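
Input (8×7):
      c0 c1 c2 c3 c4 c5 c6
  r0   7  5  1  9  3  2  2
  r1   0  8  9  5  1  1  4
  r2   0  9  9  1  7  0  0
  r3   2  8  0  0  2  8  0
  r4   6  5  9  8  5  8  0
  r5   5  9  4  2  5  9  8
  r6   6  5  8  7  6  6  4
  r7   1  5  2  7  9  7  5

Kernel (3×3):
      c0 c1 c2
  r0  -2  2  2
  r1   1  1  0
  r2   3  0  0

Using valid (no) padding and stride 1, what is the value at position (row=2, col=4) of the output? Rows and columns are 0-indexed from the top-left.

11

The receptive field on the input at this output position is [7 0 0 / 2 8 0 / 5 8 0]. Elementwise product with the kernel and sum: 7·-2 + 0·2 + 0·2 + 2·1 + 8·1 + 5·3.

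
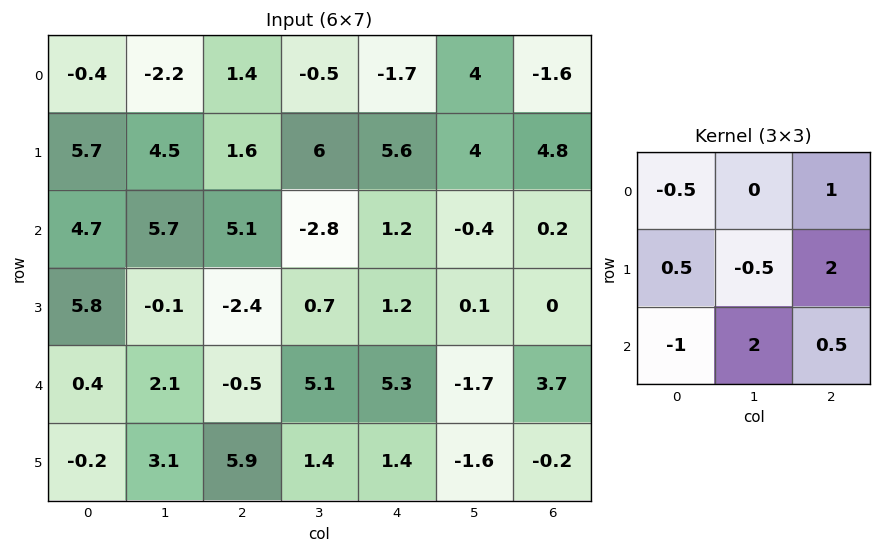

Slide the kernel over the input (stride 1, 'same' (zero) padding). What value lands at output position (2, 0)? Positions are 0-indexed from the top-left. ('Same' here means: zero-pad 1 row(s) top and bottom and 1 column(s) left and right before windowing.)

The receptive field on the zero-padded input at this output position is [0 5.7 4.5 / 0 4.7 5.7 / 0 5.8 -0.1]. Elementwise product with the kernel and sum: 0·-0.5 + 4.5·1 + 0·0.5 + 4.7·-0.5 + 5.7·2 + 0·-1 + 5.8·2 + -0.1·0.5.

25.1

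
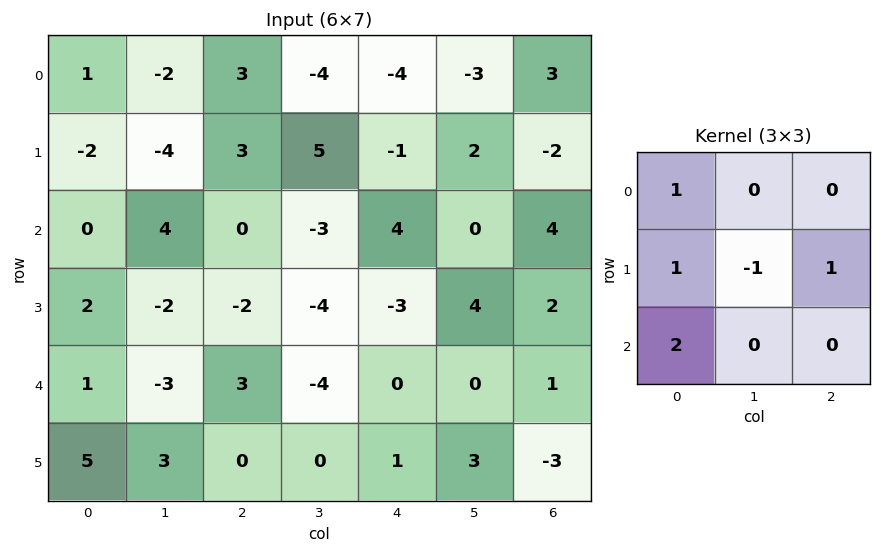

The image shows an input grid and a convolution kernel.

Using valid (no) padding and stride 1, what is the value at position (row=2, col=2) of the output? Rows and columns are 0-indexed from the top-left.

The receptive field on the input at this output position is [0 -3 4 / -2 -4 -3 / 3 -4 0]. Elementwise product with the kernel and sum: 0·1 + -2·1 + -4·-1 + -3·1 + 3·2.

5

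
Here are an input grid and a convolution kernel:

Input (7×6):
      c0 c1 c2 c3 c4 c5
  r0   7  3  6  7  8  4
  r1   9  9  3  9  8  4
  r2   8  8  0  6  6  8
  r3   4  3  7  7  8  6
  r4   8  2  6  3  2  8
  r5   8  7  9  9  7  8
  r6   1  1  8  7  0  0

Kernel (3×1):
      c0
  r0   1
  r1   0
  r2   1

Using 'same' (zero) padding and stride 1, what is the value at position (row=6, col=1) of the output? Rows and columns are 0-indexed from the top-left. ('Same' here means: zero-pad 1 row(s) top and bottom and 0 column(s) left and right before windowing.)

7

The receptive field on the zero-padded input at this output position is [7 / 1 / 0]. Elementwise product with the kernel and sum: 7·1 + 0·1.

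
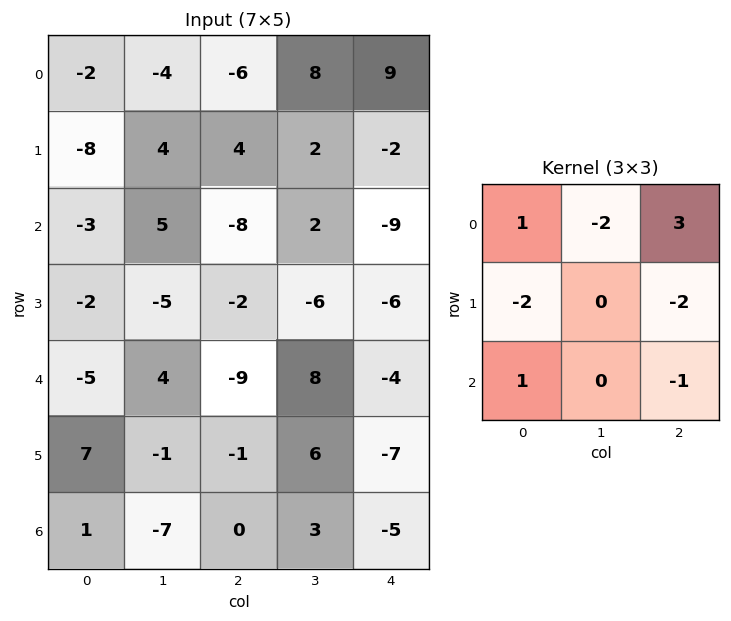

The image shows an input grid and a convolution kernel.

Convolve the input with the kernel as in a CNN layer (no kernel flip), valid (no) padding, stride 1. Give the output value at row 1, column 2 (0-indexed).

The receptive field on the input at this output position is [4 2 -2 / -8 2 -9 / -2 -6 -6]. Elementwise product with the kernel and sum: 4·1 + 2·-2 + -2·3 + -8·-2 + -9·-2 + -2·1 + -6·-1.

32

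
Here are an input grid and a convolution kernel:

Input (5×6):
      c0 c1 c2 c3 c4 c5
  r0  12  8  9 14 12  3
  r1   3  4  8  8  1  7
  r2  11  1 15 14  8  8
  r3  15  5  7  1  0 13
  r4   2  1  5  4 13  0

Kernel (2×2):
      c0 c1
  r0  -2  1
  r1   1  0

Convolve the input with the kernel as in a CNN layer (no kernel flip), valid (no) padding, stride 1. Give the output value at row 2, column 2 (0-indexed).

-9

The receptive field on the input at this output position is [15 14 / 7 1]. Elementwise product with the kernel and sum: 15·-2 + 14·1 + 7·1.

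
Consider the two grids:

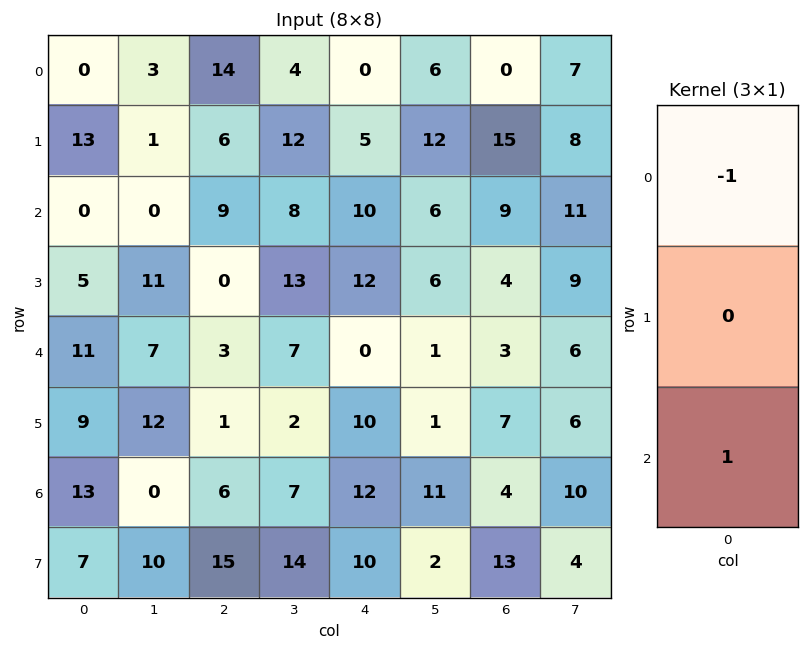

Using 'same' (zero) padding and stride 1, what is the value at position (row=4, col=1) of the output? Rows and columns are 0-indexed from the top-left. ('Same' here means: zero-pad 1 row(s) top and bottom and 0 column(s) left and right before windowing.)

The receptive field on the zero-padded input at this output position is [11 / 7 / 12]. Elementwise product with the kernel and sum: 11·-1 + 12·1.

1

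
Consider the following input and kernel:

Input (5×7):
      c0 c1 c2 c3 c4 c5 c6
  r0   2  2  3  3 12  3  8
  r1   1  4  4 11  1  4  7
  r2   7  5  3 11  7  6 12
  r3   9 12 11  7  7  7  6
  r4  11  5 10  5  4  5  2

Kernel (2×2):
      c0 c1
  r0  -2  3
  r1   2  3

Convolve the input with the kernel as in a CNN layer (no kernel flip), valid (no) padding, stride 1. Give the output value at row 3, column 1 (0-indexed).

49

The receptive field on the input at this output position is [12 11 / 5 10]. Elementwise product with the kernel and sum: 12·-2 + 11·3 + 5·2 + 10·3.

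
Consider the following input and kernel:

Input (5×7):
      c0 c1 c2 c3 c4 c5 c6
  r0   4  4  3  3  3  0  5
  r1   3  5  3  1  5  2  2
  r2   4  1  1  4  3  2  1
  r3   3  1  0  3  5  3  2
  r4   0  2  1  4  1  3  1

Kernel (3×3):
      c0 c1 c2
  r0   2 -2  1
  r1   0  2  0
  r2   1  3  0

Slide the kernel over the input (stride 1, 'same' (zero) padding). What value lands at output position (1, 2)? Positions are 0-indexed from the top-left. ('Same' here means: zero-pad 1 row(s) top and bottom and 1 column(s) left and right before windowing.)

The receptive field on the zero-padded input at this output position is [4 3 3 / 5 3 1 / 1 1 4]. Elementwise product with the kernel and sum: 4·2 + 3·-2 + 3·1 + 3·2 + 1·1 + 1·3.

15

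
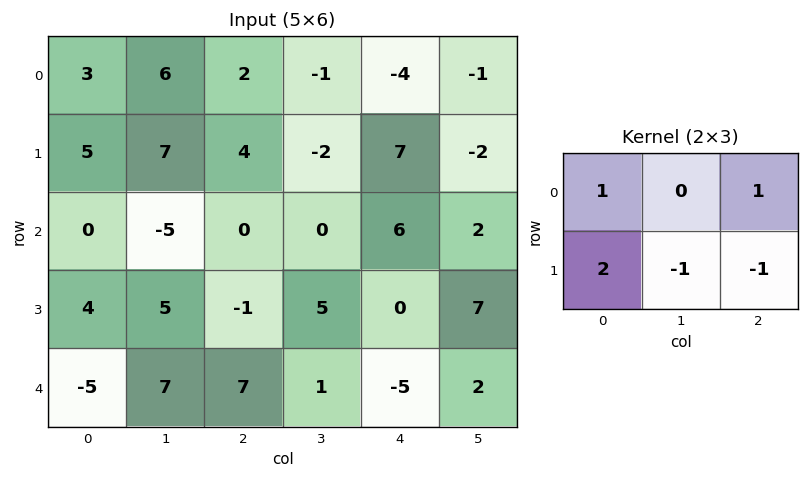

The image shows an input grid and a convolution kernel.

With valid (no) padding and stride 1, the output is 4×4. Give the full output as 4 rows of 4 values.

4 17 1 -11
14 -5 5 -12
4 1 -1 5
-21 16 17 17

Output[0,0]: The receptive field on the input at this output position is [3 6 2 / 5 7 4]. Elementwise product with the kernel and sum: 3·1 + 2·1 + 5·2 + 7·-1 + 4·-1.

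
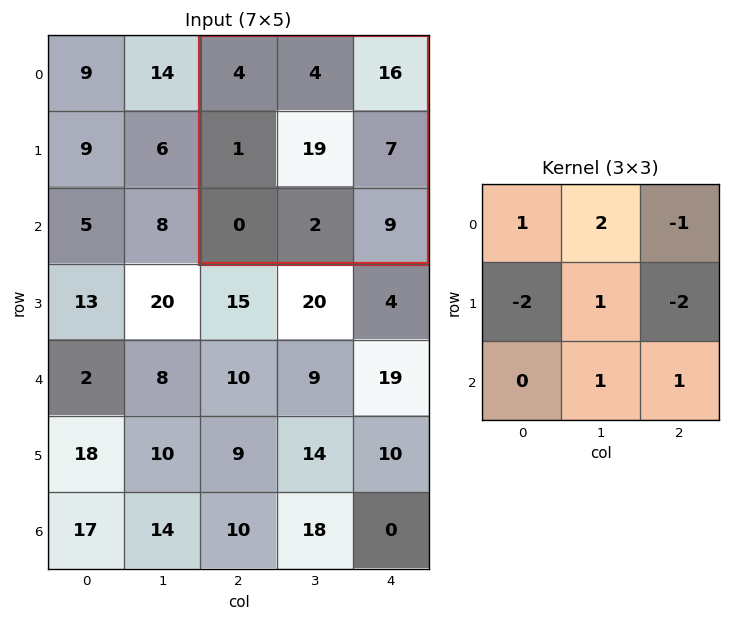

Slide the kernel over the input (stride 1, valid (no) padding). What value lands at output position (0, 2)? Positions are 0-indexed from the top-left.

10

The receptive field on the input at this output position is [4 4 16 / 1 19 7 / 0 2 9]. Elementwise product with the kernel and sum: 4·1 + 4·2 + 16·-1 + 1·-2 + 19·1 + 7·-2 + 2·1 + 9·1.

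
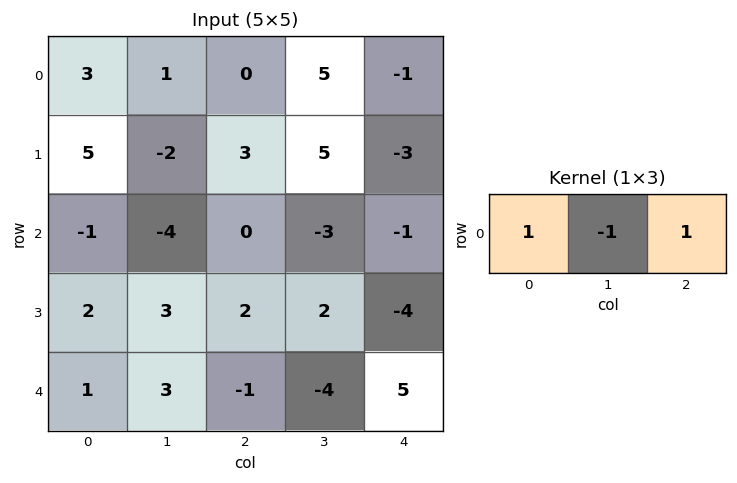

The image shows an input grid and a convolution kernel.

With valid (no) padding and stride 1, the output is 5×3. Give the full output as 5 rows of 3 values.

2 6 -6
10 0 -5
3 -7 2
1 3 -4
-3 0 8

Output[0,0]: The receptive field on the input at this output position is [3 1 0]. Elementwise product with the kernel and sum: 3·1 + 1·-1 + 0·1.
Output[0,1]: The receptive field on the input at this output position is [1 0 5]. Elementwise product with the kernel and sum: 1·1 + 0·-1 + 5·1.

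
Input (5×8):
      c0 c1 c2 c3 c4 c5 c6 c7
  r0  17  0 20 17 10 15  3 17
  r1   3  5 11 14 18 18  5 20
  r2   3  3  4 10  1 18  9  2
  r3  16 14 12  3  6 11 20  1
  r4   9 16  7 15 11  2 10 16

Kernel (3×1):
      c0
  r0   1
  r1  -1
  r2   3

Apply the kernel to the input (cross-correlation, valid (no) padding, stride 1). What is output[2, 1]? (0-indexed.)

The receptive field on the input at this output position is [3 / 14 / 16]. Elementwise product with the kernel and sum: 3·1 + 14·-1 + 16·3.

37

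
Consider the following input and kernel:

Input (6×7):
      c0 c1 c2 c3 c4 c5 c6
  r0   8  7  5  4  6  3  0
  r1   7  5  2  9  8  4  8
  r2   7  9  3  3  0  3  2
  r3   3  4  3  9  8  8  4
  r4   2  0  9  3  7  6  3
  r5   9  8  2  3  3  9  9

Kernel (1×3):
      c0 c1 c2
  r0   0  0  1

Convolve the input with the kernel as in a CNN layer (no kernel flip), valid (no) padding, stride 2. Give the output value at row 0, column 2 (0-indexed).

0

The receptive field on the input at this output position is [6 3 0]. Elementwise product with the kernel and sum: 0·1.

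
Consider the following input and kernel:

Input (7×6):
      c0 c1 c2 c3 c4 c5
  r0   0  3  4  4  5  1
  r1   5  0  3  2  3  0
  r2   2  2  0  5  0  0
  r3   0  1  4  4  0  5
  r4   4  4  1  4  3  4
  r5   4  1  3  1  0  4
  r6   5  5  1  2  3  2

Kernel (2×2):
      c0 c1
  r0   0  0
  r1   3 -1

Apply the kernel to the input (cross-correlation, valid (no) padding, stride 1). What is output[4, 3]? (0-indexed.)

3

The receptive field on the input at this output position is [4 3 / 1 0]. Elementwise product with the kernel and sum: 1·3 + 0·-1.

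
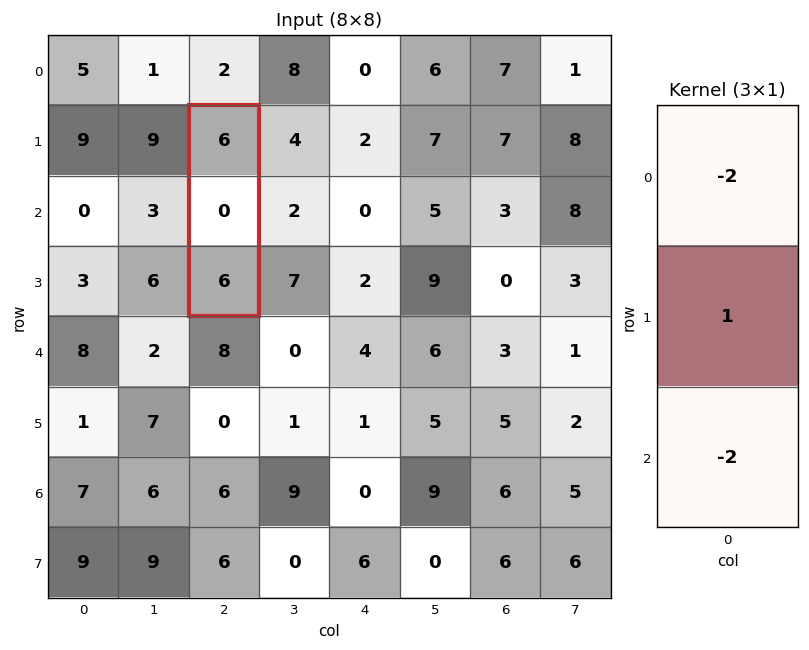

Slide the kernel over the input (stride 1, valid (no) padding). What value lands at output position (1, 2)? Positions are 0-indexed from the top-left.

The receptive field on the input at this output position is [6 / 0 / 6]. Elementwise product with the kernel and sum: 6·-2 + 0·1 + 6·-2.

-24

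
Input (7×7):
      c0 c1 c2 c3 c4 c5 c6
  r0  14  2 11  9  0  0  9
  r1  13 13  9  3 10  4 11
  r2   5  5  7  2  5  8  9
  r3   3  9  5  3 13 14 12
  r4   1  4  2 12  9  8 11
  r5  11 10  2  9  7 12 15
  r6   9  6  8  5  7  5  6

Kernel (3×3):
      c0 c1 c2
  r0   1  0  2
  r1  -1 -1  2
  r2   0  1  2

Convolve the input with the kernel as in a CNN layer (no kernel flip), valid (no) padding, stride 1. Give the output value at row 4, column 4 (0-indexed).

The receptive field on the input at this output position is [9 8 11 / 7 12 15 / 7 5 6]. Elementwise product with the kernel and sum: 9·1 + 11·2 + 7·-1 + 12·-1 + 15·2 + 5·1 + 6·2.

59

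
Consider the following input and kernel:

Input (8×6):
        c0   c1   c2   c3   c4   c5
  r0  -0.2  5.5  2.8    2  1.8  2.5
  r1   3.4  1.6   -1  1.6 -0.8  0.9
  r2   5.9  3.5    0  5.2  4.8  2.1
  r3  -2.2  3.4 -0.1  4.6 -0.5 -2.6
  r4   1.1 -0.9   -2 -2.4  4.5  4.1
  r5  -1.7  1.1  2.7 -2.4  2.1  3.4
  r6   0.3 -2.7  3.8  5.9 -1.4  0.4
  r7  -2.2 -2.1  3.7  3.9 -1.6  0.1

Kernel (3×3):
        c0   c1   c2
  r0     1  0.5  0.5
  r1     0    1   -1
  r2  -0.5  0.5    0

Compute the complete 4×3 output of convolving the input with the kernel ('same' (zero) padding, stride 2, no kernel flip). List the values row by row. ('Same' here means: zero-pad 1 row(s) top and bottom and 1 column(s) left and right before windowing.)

Output[0,0]: The receptive field on the zero-padded input at this output position is [0 0 0 / 0 -0.2 5.5 / 0 3.4 1.6]. Elementwise product with the kernel and sum: 0·1 + 0·0.5 + 0·0.5 + -0.2·1 + 5.5·-1 + 0·-0.5 + 3.4·0.5.
Output[0,1]: The receptive field on the zero-padded input at this output position is [0 0 0 / 5.5 2.8 2 / 1.6 -1 1.6]. Elementwise product with the kernel and sum: 0·1 + 0·0.5 + 0·0.5 + 2.8·1 + 2·-1 + 1.6·-0.5 + -1·0.5.

-4 -0.5 -1.9
3.8 -5.05 1.8
1.75 6.85 5.7
1.6 2.05 -4.2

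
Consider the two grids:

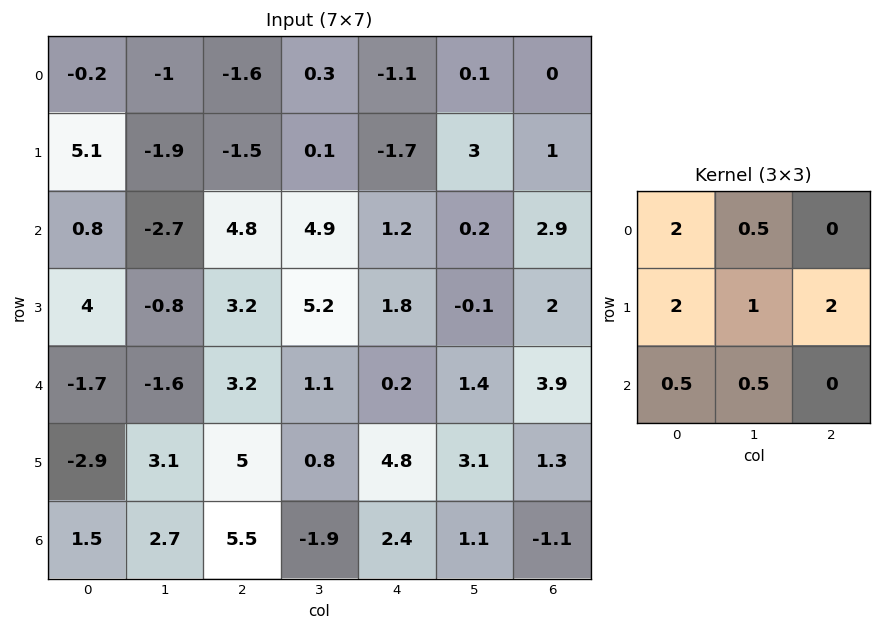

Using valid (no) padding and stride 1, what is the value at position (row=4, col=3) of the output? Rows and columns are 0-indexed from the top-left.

The receptive field on the input at this output position is [1.1 0.2 1.4 / 0.8 4.8 3.1 / -1.9 2.4 1.1]. Elementwise product with the kernel and sum: 1.1·2 + 0.2·0.5 + 0.8·2 + 4.8·1 + 3.1·2 + -1.9·0.5 + 2.4·0.5.

15.15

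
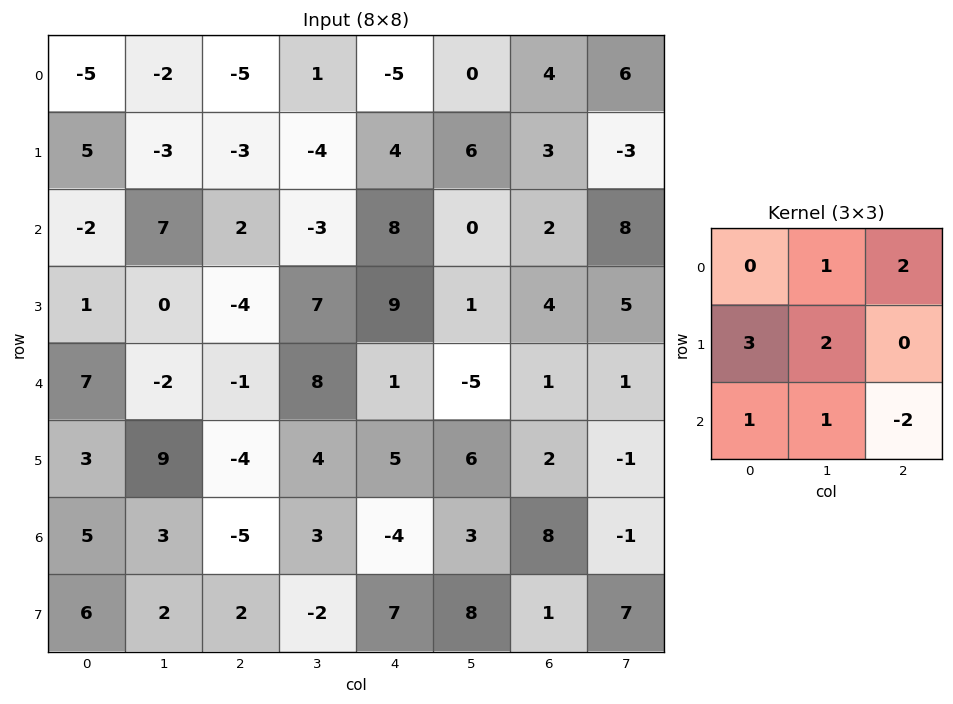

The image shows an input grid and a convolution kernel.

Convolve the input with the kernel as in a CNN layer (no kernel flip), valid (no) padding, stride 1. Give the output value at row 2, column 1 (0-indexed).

-31

The receptive field on the input at this output position is [7 2 -3 / 0 -4 7 / -2 -1 8]. Elementwise product with the kernel and sum: 2·1 + -3·2 + 0·3 + -4·2 + -2·1 + -1·1 + 8·-2.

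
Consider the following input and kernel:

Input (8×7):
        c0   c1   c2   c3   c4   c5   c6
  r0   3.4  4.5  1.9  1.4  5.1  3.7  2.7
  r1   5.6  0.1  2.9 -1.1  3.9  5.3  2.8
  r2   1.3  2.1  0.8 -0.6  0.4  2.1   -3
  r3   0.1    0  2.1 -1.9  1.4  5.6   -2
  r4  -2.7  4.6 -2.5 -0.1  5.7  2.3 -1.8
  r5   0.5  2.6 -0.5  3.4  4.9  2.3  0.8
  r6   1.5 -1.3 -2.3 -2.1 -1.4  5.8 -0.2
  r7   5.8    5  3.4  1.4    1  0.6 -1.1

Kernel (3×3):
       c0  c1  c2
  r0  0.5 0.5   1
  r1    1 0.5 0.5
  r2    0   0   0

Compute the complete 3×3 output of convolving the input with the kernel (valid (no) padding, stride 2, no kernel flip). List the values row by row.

12.95 11.05 15.05
3.65 2.35 1.45
-0 8.05 8.65

Output[0,0]: The receptive field on the input at this output position is [3.4 4.5 1.9 / 5.6 0.1 2.9 / 1.3 2.1 0.8]. Elementwise product with the kernel and sum: 3.4·0.5 + 4.5·0.5 + 1.9·1 + 5.6·1 + 0.1·0.5 + 2.9·0.5.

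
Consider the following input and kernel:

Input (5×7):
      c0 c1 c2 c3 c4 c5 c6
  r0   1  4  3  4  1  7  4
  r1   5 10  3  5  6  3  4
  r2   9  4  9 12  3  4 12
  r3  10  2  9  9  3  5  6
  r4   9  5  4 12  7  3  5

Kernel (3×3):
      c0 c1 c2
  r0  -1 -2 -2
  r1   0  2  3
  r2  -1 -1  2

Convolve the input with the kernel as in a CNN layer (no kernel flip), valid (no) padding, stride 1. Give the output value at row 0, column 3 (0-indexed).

-6

The receptive field on the input at this output position is [4 1 7 / 5 6 3 / 12 3 4]. Elementwise product with the kernel and sum: 4·-1 + 1·-2 + 7·-2 + 6·2 + 3·3 + 12·-1 + 3·-1 + 4·2.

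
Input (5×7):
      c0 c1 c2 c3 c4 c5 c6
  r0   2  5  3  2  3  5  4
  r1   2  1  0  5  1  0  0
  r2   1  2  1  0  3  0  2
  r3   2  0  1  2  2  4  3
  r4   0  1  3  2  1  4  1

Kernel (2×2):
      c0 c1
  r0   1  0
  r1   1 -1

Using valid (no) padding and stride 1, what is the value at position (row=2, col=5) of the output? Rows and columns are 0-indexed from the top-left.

The receptive field on the input at this output position is [0 2 / 4 3]. Elementwise product with the kernel and sum: 0·1 + 4·1 + 3·-1.

1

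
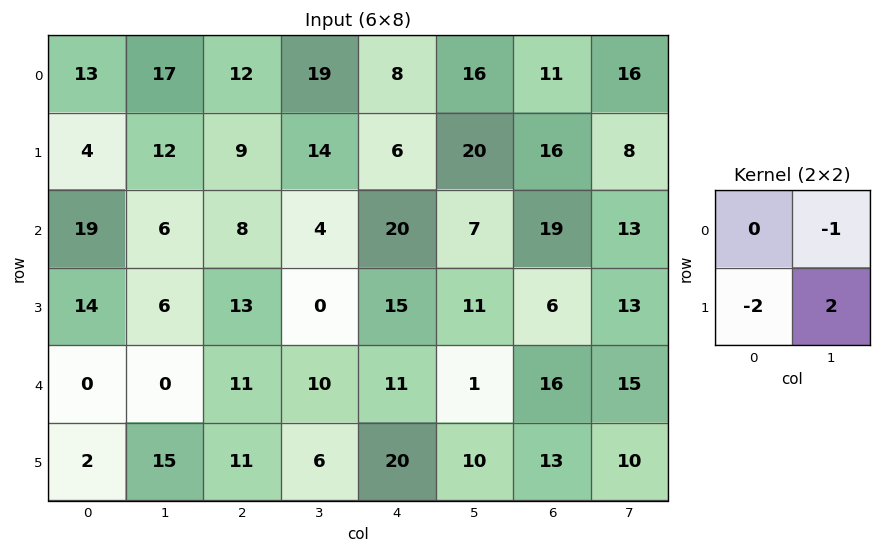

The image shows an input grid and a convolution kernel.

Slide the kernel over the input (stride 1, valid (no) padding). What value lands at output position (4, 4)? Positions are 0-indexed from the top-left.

-21

The receptive field on the input at this output position is [11 1 / 20 10]. Elementwise product with the kernel and sum: 1·-1 + 20·-2 + 10·2.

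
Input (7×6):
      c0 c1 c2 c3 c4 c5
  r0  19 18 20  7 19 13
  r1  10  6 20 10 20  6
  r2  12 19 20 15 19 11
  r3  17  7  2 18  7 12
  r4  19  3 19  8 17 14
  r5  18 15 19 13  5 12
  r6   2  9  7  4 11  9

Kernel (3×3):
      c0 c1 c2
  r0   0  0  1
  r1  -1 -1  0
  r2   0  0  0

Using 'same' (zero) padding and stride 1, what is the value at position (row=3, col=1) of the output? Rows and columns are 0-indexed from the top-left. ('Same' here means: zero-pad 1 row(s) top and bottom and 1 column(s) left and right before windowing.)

The receptive field on the zero-padded input at this output position is [12 19 20 / 17 7 2 / 19 3 19]. Elementwise product with the kernel and sum: 20·1 + 17·-1 + 7·-1.

-4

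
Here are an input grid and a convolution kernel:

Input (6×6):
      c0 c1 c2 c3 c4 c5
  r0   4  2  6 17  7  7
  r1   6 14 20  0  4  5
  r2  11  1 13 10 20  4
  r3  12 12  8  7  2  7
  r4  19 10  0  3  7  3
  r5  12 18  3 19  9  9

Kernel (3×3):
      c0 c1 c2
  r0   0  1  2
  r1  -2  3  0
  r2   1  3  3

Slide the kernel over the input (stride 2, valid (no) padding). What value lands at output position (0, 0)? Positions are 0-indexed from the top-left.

The receptive field on the input at this output position is [4 2 6 / 6 14 20 / 11 1 13]. Elementwise product with the kernel and sum: 2·1 + 6·2 + 6·-2 + 14·3 + 11·1 + 1·3 + 13·3.

97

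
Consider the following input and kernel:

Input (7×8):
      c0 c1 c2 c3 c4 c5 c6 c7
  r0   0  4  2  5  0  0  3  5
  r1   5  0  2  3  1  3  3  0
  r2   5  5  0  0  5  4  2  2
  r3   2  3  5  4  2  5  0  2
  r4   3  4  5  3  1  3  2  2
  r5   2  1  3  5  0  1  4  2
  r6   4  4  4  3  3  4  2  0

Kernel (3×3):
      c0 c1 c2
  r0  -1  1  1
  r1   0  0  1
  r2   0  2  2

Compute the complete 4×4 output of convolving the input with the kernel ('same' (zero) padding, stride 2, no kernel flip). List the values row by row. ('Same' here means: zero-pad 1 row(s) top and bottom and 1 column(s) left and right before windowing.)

Output[0,0]: The receptive field on the zero-padded input at this output position is [0 0 0 / 0 0 4 / 0 5 0]. Elementwise product with the kernel and sum: 0·-1 + 0·1 + 0·1 + 4·1 + 5·2 + 0·2.
Output[0,1]: The receptive field on the zero-padded input at this output position is [0 0 0 / 4 2 5 / 0 2 3]. Elementwise product with the kernel and sum: 0·-1 + 0·1 + 0·1 + 5·1 + 2·2 + 3·2.

14 15 8 11
20 23 19 6
15 25 8 11
7 10 0 5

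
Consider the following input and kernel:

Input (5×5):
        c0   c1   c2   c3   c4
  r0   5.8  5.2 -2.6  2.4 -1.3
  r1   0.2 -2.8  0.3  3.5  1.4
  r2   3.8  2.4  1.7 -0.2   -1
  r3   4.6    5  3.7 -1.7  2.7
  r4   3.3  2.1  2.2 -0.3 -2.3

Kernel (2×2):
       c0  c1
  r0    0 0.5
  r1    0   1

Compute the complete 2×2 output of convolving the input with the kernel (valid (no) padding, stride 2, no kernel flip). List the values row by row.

-0.2 4.7
6.2 -1.8

Output[0,0]: The receptive field on the input at this output position is [5.8 5.2 / 0.2 -2.8]. Elementwise product with the kernel and sum: 5.2·0.5 + -2.8·1.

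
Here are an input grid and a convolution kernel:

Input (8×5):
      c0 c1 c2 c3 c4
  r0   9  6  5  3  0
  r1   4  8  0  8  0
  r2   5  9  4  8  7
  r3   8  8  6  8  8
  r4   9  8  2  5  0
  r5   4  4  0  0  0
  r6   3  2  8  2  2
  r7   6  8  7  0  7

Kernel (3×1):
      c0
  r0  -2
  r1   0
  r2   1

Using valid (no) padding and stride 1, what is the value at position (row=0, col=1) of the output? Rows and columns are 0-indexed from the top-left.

The receptive field on the input at this output position is [6 / 8 / 9]. Elementwise product with the kernel and sum: 6·-2 + 9·1.

-3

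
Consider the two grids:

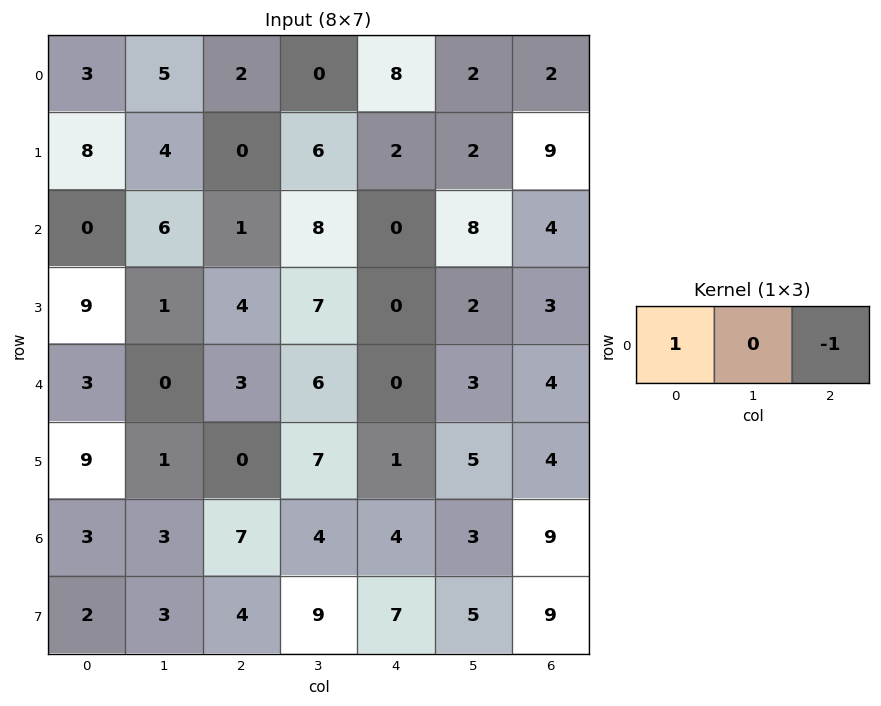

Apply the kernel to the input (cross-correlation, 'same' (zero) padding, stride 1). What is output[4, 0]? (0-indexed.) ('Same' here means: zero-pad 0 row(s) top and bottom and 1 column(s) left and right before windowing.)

0

The receptive field on the zero-padded input at this output position is [0 3 0]. Elementwise product with the kernel and sum: 0·1 + 0·-1.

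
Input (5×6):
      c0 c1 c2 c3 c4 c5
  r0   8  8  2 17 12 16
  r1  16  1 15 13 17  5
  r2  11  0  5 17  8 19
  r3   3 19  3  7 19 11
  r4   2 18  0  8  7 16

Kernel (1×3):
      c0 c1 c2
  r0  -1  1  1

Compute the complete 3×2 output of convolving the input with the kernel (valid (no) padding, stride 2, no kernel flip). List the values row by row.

Output[0,0]: The receptive field on the input at this output position is [8 8 2]. Elementwise product with the kernel and sum: 8·-1 + 8·1 + 2·1.
Output[0,1]: The receptive field on the input at this output position is [2 17 12]. Elementwise product with the kernel and sum: 2·-1 + 17·1 + 12·1.

2 27
-6 20
16 15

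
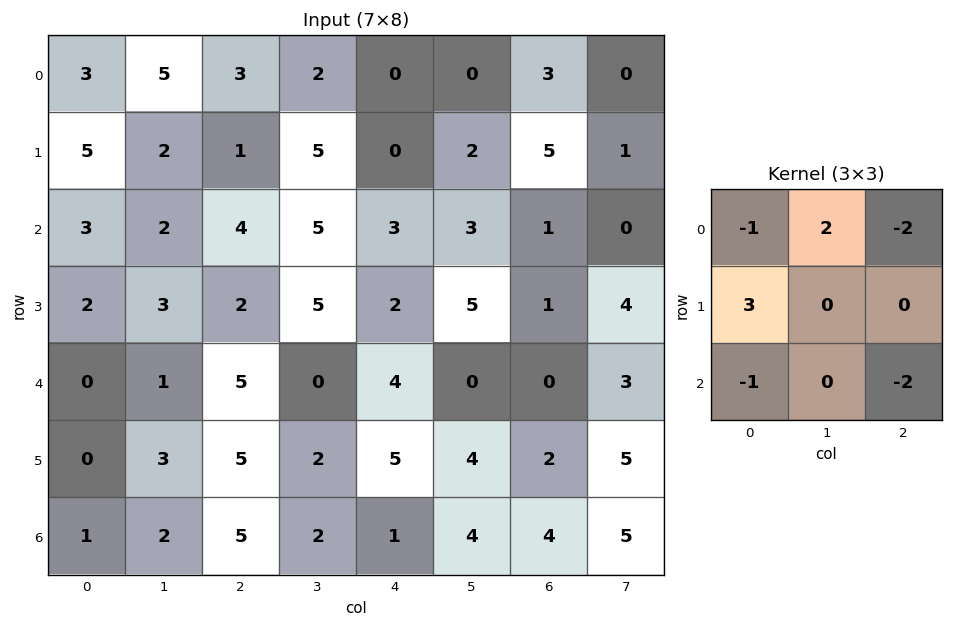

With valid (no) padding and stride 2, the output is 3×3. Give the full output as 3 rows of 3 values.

5 -6 -11
-11 -7 3
-19 -5 2

Output[0,0]: The receptive field on the input at this output position is [3 5 3 / 5 2 1 / 3 2 4]. Elementwise product with the kernel and sum: 3·-1 + 5·2 + 3·-2 + 5·3 + 3·-1 + 4·-2.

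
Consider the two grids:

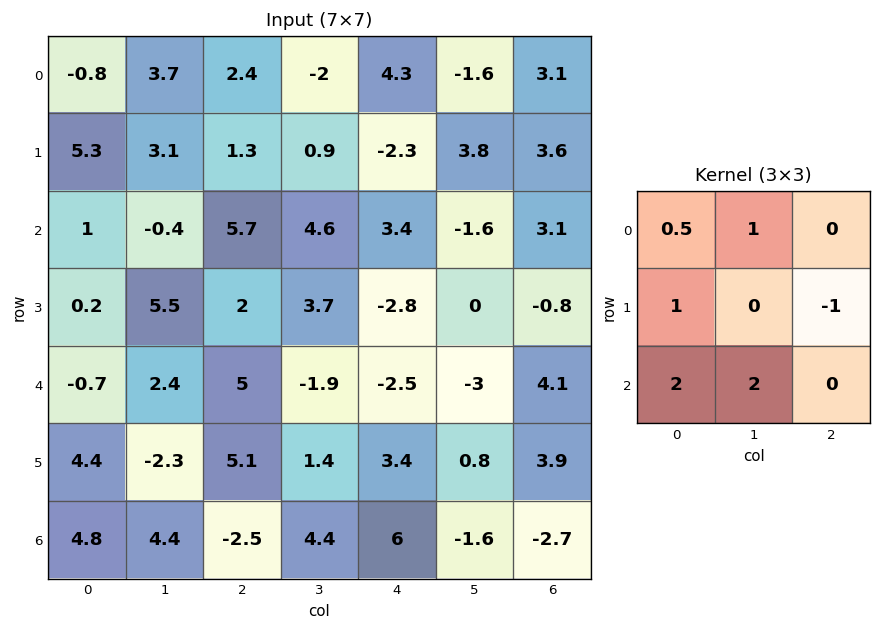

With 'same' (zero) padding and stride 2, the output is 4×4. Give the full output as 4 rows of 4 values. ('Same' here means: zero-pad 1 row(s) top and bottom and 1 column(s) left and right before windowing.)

6.9 14.5 -3.2 13.2
6.1 12.85 6.15 2.3
6.6 14.65 9.75 5.6
0 3.95 10.1 2.7

Output[0,0]: The receptive field on the zero-padded input at this output position is [0 0 0 / 0 -0.8 3.7 / 0 5.3 3.1]. Elementwise product with the kernel and sum: 0·0.5 + 0·1 + 0·1 + 3.7·-1 + 0·2 + 5.3·2.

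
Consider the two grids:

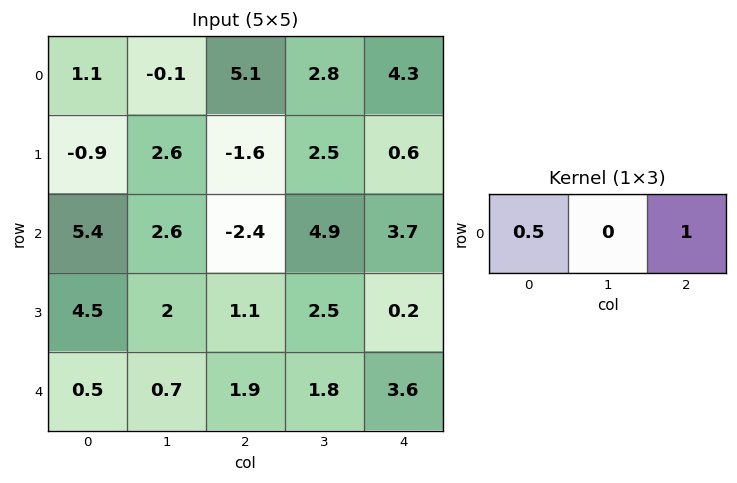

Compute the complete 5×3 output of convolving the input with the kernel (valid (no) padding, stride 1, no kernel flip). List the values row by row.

Output[0,0]: The receptive field on the input at this output position is [1.1 -0.1 5.1]. Elementwise product with the kernel and sum: 1.1·0.5 + 5.1·1.

5.65 2.75 6.85
-2.05 3.8 -0.2
0.3 6.2 2.5
3.35 3.5 0.75
2.15 2.15 4.55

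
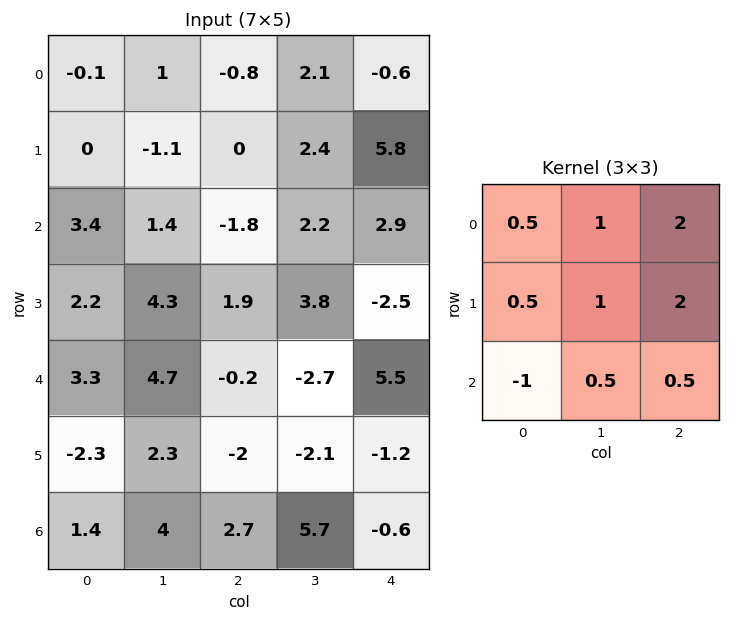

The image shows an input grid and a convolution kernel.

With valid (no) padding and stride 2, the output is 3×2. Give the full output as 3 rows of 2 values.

Output[0,0]: The receptive field on the input at this output position is [-0.1 1 -0.8 / 0 -1.1 0 / 3.4 1.4 -1.8]. Elementwise product with the kernel and sum: -0.1·0.5 + 1·1 + -0.8·2 + 0·0.5 + -1.1·1 + 0·2 + 3.4·-1 + 1.4·0.5 + -1.8·0.5.

-5.35 18.85
7.65 8.45
5.05 2.55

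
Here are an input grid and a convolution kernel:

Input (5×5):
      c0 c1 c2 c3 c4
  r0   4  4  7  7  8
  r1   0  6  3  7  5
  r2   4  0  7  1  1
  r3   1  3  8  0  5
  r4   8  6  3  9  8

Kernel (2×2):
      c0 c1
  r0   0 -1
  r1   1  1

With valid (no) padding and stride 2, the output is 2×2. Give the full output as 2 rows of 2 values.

2 3
4 7

Output[0,0]: The receptive field on the input at this output position is [4 4 / 0 6]. Elementwise product with the kernel and sum: 4·-1 + 0·1 + 6·1.
Output[0,1]: The receptive field on the input at this output position is [7 7 / 3 7]. Elementwise product with the kernel and sum: 7·-1 + 3·1 + 7·1.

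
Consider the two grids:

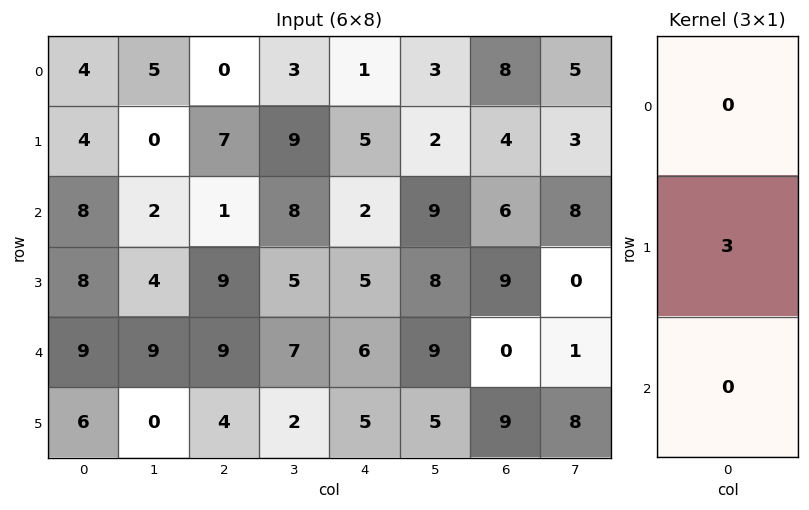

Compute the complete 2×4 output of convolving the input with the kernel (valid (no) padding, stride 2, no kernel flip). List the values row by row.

Output[0,0]: The receptive field on the input at this output position is [4 / 4 / 8]. Elementwise product with the kernel and sum: 4·3.
Output[0,1]: The receptive field on the input at this output position is [0 / 7 / 1]. Elementwise product with the kernel and sum: 7·3.

12 21 15 12
24 27 15 27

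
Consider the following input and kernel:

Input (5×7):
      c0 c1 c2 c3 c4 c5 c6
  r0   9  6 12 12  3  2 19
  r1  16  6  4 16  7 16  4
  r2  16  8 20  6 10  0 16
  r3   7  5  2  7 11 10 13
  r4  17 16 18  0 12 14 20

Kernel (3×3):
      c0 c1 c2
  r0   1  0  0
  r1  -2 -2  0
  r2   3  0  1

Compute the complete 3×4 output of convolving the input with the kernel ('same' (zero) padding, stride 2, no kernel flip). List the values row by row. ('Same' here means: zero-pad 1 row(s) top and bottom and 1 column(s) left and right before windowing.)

Output[0,0]: The receptive field on the zero-padded input at this output position is [0 0 0 / 0 9 6 / 0 16 6]. Elementwise product with the kernel and sum: 0·1 + 0·-2 + 9·-2 + 0·3 + 6·1.

-12 -2 34 6
-27 -28 15 14
-34 -63 -17 -58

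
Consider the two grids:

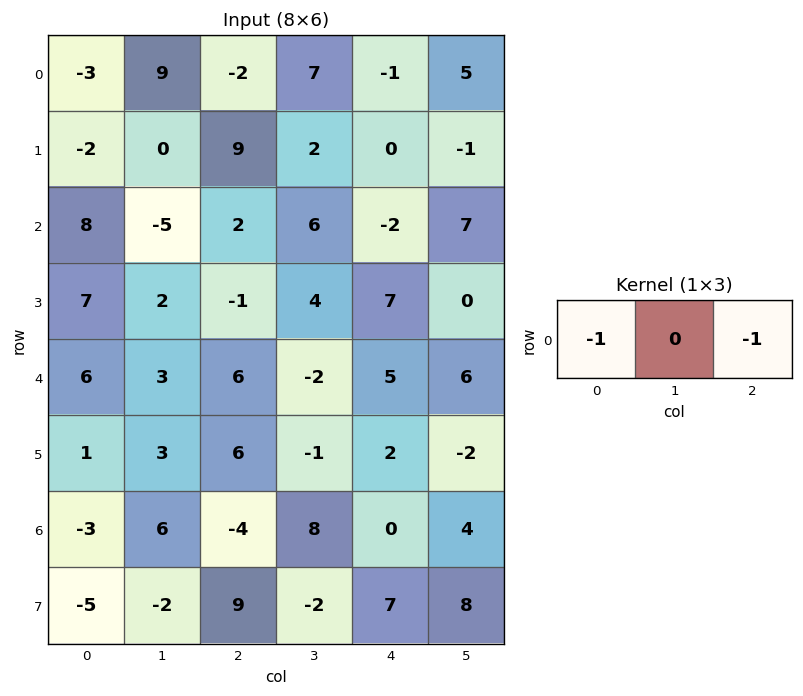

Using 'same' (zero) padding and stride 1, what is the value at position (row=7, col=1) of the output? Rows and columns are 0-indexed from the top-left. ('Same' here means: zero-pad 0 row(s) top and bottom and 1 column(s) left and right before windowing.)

-4

The receptive field on the zero-padded input at this output position is [-5 -2 9]. Elementwise product with the kernel and sum: -5·-1 + 9·-1.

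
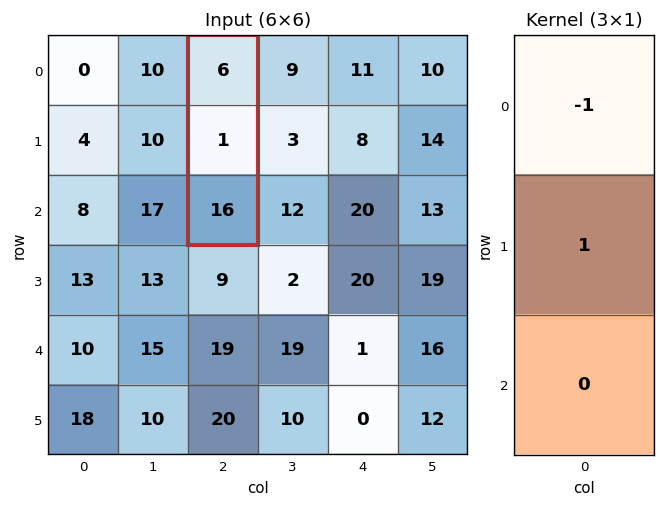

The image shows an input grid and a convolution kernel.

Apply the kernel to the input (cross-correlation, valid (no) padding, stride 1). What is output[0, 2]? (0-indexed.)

-5

The receptive field on the input at this output position is [6 / 1 / 16]. Elementwise product with the kernel and sum: 6·-1 + 1·1.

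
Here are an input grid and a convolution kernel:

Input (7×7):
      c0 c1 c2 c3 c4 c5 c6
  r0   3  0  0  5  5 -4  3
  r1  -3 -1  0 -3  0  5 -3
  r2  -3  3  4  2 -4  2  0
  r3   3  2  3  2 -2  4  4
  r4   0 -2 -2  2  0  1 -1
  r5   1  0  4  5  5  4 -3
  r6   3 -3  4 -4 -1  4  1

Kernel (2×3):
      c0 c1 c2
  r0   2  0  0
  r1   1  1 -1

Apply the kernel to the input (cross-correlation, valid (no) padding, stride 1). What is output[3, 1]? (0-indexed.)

The receptive field on the input at this output position is [2 3 2 / -2 -2 2]. Elementwise product with the kernel and sum: 2·2 + -2·1 + -2·1 + 2·-1.

-2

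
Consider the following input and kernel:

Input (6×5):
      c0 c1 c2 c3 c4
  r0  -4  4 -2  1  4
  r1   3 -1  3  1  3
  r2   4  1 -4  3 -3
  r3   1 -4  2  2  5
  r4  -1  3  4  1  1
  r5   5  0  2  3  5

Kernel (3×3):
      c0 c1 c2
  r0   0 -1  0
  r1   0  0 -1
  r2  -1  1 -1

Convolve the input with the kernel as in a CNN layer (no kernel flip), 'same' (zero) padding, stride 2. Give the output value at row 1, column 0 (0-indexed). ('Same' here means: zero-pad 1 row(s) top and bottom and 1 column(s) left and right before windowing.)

1

The receptive field on the zero-padded input at this output position is [0 3 -1 / 0 4 1 / 0 1 -4]. Elementwise product with the kernel and sum: 3·-1 + 1·-1 + 0·-1 + 1·1 + -4·-1.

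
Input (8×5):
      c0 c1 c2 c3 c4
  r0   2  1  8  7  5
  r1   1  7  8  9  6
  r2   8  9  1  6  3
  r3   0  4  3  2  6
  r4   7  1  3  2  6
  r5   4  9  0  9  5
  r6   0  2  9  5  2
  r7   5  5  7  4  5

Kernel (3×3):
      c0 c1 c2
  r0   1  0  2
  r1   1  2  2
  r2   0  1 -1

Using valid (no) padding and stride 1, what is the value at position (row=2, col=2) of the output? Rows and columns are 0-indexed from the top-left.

22

The receptive field on the input at this output position is [1 6 3 / 3 2 6 / 3 2 6]. Elementwise product with the kernel and sum: 1·1 + 3·2 + 3·1 + 2·2 + 6·2 + 2·1 + 6·-1.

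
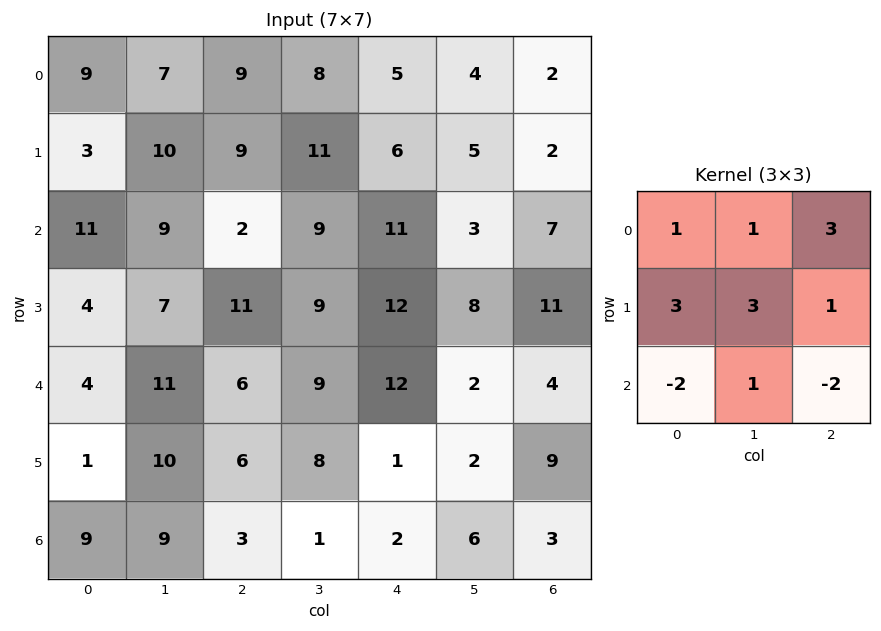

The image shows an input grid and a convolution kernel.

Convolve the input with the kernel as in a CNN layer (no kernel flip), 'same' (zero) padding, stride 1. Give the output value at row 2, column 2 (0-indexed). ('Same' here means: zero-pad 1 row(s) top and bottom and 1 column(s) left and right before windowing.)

The receptive field on the zero-padded input at this output position is [10 9 11 / 9 2 9 / 7 11 9]. Elementwise product with the kernel and sum: 10·1 + 9·1 + 11·3 + 9·3 + 2·3 + 9·1 + 7·-2 + 11·1 + 9·-2.

73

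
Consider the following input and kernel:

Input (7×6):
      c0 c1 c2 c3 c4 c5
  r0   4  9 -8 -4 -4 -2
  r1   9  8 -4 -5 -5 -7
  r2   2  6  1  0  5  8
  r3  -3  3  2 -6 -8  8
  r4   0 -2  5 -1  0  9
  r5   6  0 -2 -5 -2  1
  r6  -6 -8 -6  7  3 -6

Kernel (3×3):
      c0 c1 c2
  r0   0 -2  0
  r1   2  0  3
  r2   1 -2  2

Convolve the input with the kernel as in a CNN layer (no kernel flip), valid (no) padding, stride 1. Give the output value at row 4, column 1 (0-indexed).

-7

The receptive field on the input at this output position is [-2 5 -1 / 0 -2 -5 / -8 -6 7]. Elementwise product with the kernel and sum: 5·-2 + 0·2 + -5·3 + -8·1 + -6·-2 + 7·2.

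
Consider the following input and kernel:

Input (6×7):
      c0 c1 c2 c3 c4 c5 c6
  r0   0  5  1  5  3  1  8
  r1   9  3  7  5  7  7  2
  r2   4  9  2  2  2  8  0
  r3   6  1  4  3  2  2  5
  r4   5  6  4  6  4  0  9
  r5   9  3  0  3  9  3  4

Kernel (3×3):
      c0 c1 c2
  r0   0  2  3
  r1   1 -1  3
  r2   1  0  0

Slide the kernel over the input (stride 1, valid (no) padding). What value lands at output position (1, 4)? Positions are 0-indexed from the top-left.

The receptive field on the input at this output position is [7 7 2 / 2 8 0 / 2 2 5]. Elementwise product with the kernel and sum: 7·2 + 2·3 + 2·1 + 8·-1 + 0·3 + 2·1.

16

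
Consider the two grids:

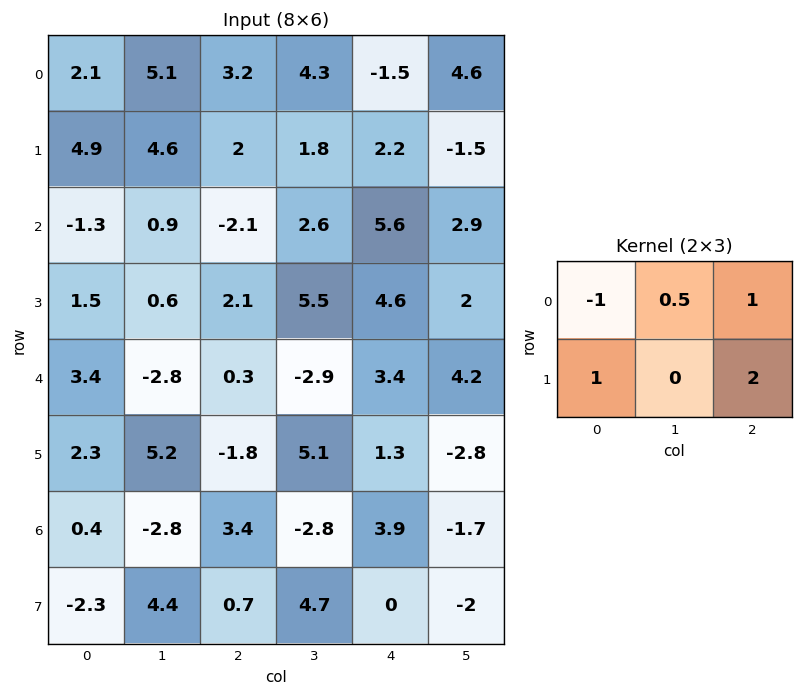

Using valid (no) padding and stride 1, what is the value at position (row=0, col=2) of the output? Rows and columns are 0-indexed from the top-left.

3.85

The receptive field on the input at this output position is [3.2 4.3 -1.5 / 2 1.8 2.2]. Elementwise product with the kernel and sum: 3.2·-1 + 4.3·0.5 + -1.5·1 + 2·1 + 2.2·2.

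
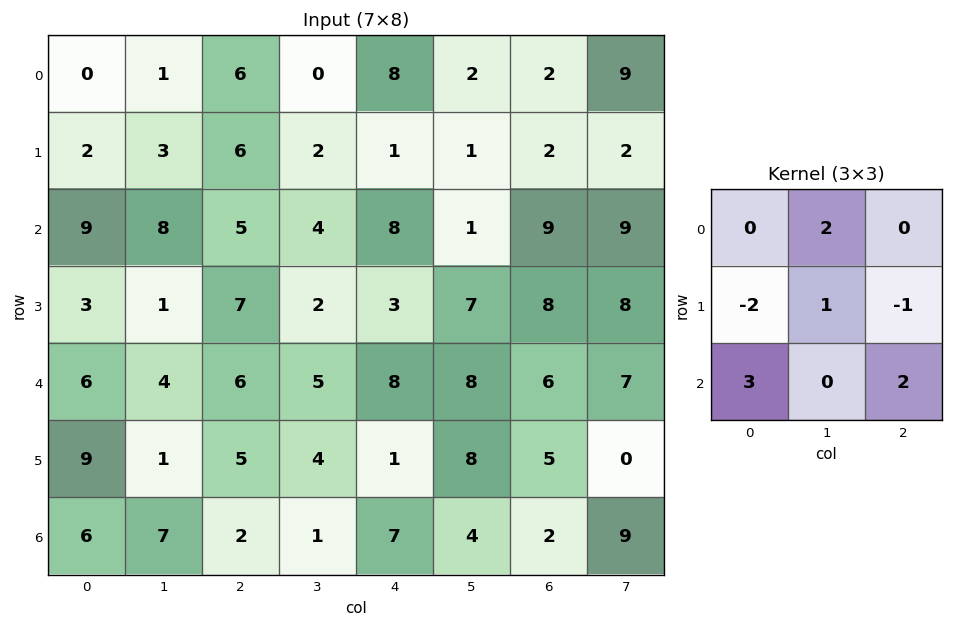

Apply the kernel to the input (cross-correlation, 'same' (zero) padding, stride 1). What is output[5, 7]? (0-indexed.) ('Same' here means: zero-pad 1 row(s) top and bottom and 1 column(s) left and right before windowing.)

The receptive field on the zero-padded input at this output position is [6 7 0 / 5 0 0 / 2 9 0]. Elementwise product with the kernel and sum: 7·2 + 5·-2 + 0·1 + 0·-1 + 2·3 + 0·2.

10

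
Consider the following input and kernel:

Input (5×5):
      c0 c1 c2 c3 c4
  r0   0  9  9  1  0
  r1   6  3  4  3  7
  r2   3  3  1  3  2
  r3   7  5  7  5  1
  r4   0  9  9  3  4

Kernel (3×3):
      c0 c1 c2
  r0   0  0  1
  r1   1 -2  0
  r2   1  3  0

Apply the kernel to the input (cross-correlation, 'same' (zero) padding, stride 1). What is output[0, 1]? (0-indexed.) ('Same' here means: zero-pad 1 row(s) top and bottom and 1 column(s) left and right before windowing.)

-3

The receptive field on the zero-padded input at this output position is [0 0 0 / 0 9 9 / 6 3 4]. Elementwise product with the kernel and sum: 0·1 + 0·1 + 9·-2 + 6·1 + 3·3.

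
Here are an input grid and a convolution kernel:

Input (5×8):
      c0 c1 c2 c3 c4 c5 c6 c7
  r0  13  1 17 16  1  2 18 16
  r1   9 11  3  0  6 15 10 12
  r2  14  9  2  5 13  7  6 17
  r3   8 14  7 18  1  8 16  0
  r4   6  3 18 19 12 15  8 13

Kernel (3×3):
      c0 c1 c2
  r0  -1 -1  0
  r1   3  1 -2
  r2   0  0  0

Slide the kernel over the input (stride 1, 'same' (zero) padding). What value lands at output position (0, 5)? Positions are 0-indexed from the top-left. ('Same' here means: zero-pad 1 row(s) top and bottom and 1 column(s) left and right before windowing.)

-31

The receptive field on the zero-padded input at this output position is [0 0 0 / 1 2 18 / 6 15 10]. Elementwise product with the kernel and sum: 0·-1 + 0·-1 + 1·3 + 2·1 + 18·-2.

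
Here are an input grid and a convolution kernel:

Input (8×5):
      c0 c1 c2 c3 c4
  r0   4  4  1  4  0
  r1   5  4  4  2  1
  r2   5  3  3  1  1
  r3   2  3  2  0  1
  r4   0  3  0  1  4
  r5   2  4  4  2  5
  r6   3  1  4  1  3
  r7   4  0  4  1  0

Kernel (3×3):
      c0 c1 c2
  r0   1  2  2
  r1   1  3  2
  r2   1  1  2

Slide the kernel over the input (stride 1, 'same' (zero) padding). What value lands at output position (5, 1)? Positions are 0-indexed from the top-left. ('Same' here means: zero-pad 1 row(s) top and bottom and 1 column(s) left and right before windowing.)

The receptive field on the zero-padded input at this output position is [0 3 0 / 2 4 4 / 3 1 4]. Elementwise product with the kernel and sum: 0·1 + 3·2 + 0·2 + 2·1 + 4·3 + 4·2 + 3·1 + 1·1 + 4·2.

40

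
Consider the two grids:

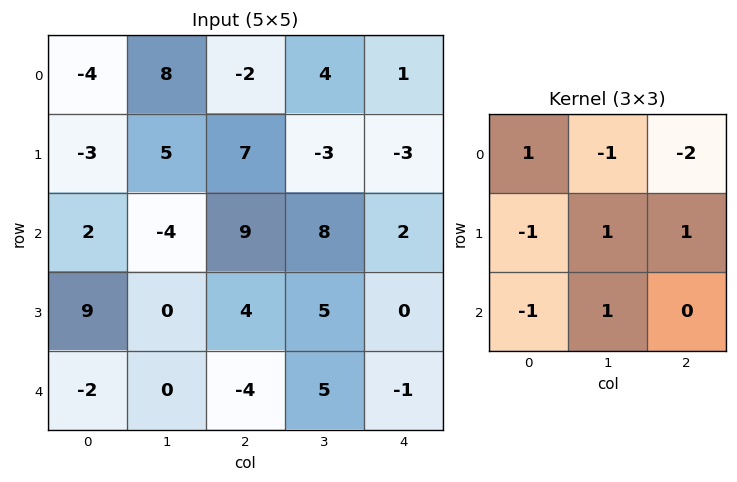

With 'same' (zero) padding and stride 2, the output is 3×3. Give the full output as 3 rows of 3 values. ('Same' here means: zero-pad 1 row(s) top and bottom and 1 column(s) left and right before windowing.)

1 -4 -3
0 29 -11
-11 -13 -1

Output[0,0]: The receptive field on the zero-padded input at this output position is [0 0 0 / 0 -4 8 / 0 -3 5]. Elementwise product with the kernel and sum: 0·1 + 0·-1 + 0·-2 + 0·-1 + -4·1 + 8·1 + 0·-1 + -3·1.
Output[0,1]: The receptive field on the zero-padded input at this output position is [0 0 0 / 8 -2 4 / 5 7 -3]. Elementwise product with the kernel and sum: 0·1 + 0·-1 + 0·-2 + 8·-1 + -2·1 + 4·1 + 5·-1 + 7·1.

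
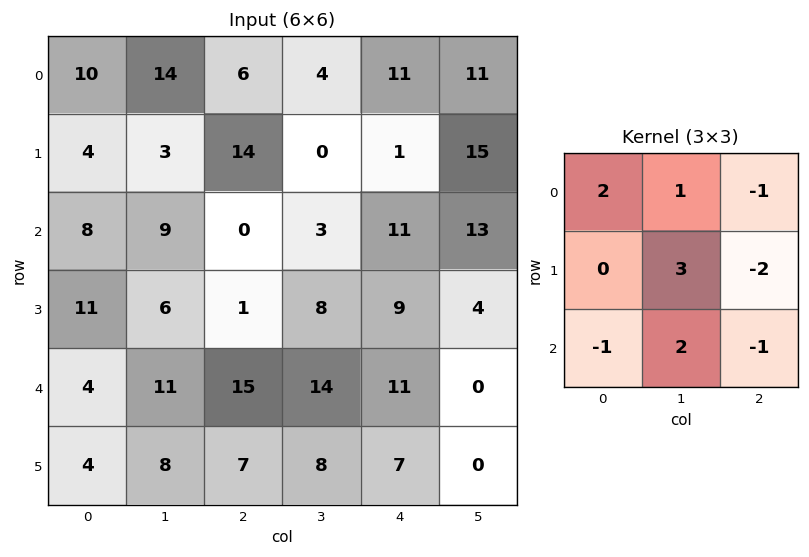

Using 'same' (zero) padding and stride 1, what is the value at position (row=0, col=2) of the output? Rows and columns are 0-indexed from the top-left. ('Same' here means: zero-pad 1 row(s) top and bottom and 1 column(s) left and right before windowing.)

The receptive field on the zero-padded input at this output position is [0 0 0 / 14 6 4 / 3 14 0]. Elementwise product with the kernel and sum: 0·2 + 0·1 + 0·-1 + 6·3 + 4·-2 + 3·-1 + 14·2 + 0·-1.

35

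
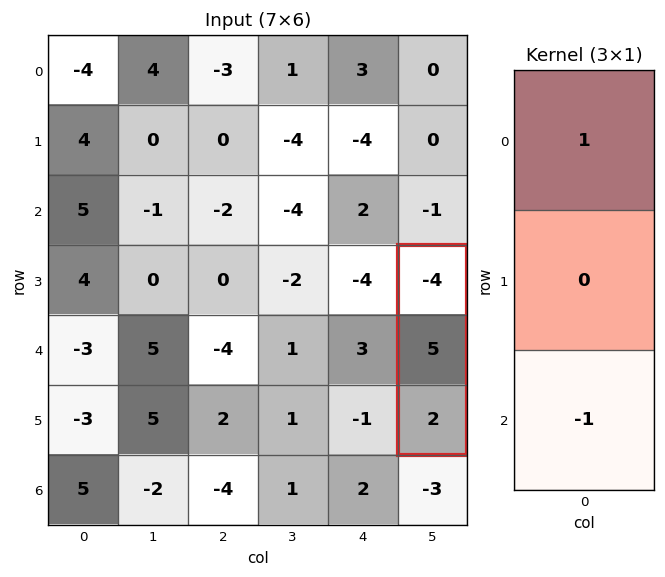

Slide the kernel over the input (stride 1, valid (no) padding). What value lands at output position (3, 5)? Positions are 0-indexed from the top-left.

The receptive field on the input at this output position is [-4 / 5 / 2]. Elementwise product with the kernel and sum: -4·1 + 2·-1.

-6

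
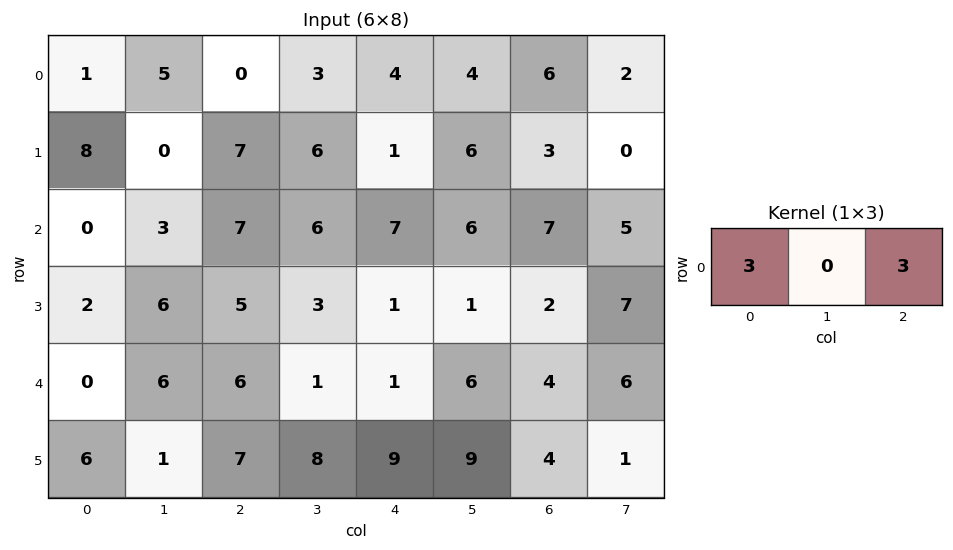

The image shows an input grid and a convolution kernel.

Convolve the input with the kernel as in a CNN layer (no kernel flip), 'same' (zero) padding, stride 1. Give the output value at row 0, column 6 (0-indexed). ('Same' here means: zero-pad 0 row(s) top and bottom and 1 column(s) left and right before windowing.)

The receptive field on the zero-padded input at this output position is [4 6 2]. Elementwise product with the kernel and sum: 4·3 + 2·3.

18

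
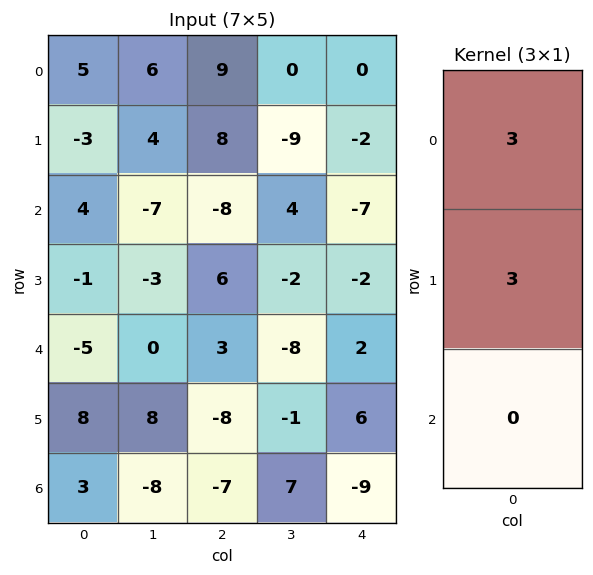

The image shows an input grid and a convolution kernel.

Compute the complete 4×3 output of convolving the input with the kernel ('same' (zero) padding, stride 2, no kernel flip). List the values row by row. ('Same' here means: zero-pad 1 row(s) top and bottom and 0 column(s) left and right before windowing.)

Output[0,0]: The receptive field on the zero-padded input at this output position is [0 / 5 / -3]. Elementwise product with the kernel and sum: 0·3 + 5·3.
Output[0,1]: The receptive field on the zero-padded input at this output position is [0 / 9 / 8]. Elementwise product with the kernel and sum: 0·3 + 9·3.

15 27 0
3 0 -27
-18 27 0
33 -45 -9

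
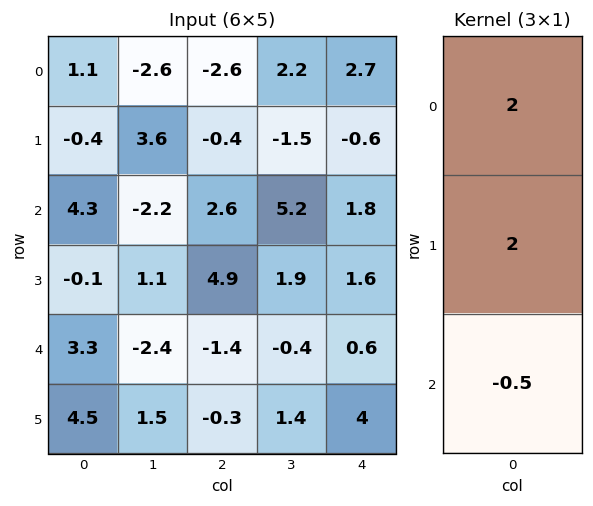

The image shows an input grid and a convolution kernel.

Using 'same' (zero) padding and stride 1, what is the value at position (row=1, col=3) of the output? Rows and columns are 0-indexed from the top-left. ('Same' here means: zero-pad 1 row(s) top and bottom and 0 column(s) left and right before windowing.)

The receptive field on the zero-padded input at this output position is [2.2 / -1.5 / 5.2]. Elementwise product with the kernel and sum: 2.2·2 + -1.5·2 + 5.2·-0.5.

-1.2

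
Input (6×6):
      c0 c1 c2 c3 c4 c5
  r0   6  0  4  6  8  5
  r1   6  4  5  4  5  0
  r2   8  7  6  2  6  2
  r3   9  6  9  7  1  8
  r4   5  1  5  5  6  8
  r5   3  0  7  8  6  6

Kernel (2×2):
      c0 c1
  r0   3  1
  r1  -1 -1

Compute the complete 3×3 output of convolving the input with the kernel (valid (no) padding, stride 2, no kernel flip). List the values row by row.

Output[0,0]: The receptive field on the input at this output position is [6 0 / 6 4]. Elementwise product with the kernel and sum: 6·3 + 0·1 + 6·-1 + 4·-1.

8 9 24
16 4 11
13 5 14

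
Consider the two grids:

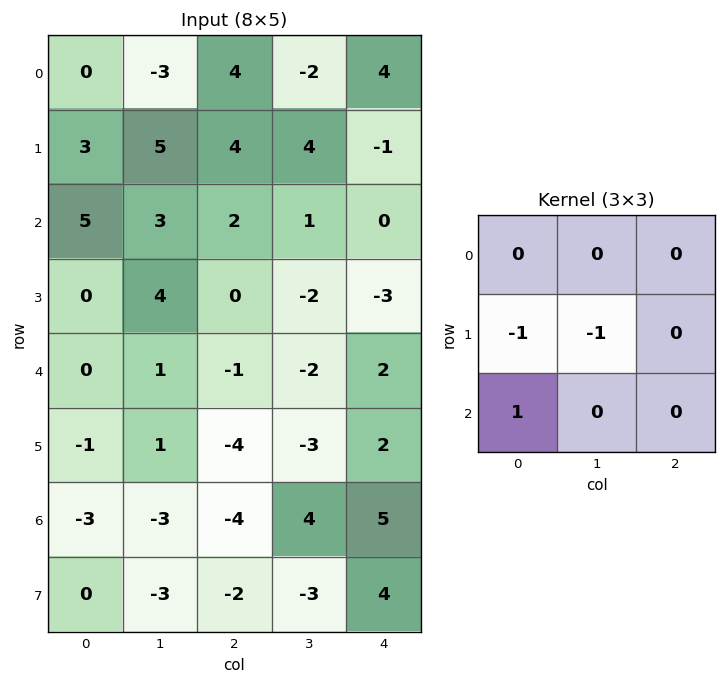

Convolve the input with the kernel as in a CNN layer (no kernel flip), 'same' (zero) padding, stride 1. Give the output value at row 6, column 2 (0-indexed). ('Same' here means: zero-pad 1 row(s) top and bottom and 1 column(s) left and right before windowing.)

4

The receptive field on the zero-padded input at this output position is [1 -4 -3 / -3 -4 4 / -3 -2 -3]. Elementwise product with the kernel and sum: -3·-1 + -4·-1 + -3·1.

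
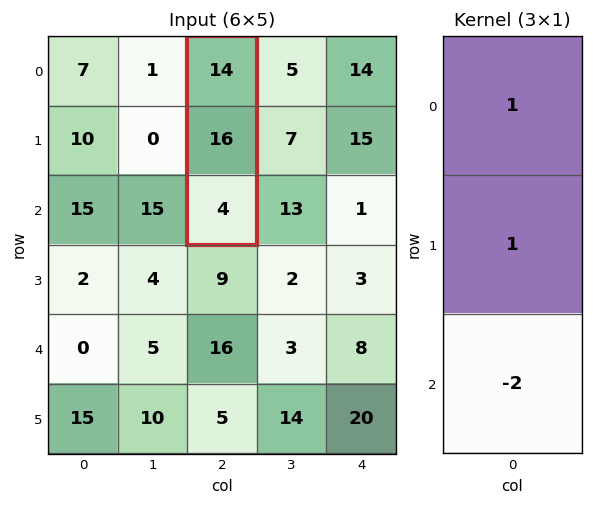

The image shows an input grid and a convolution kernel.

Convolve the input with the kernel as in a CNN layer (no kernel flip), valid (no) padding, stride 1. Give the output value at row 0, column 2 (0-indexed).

22

The receptive field on the input at this output position is [14 / 16 / 4]. Elementwise product with the kernel and sum: 14·1 + 16·1 + 4·-2.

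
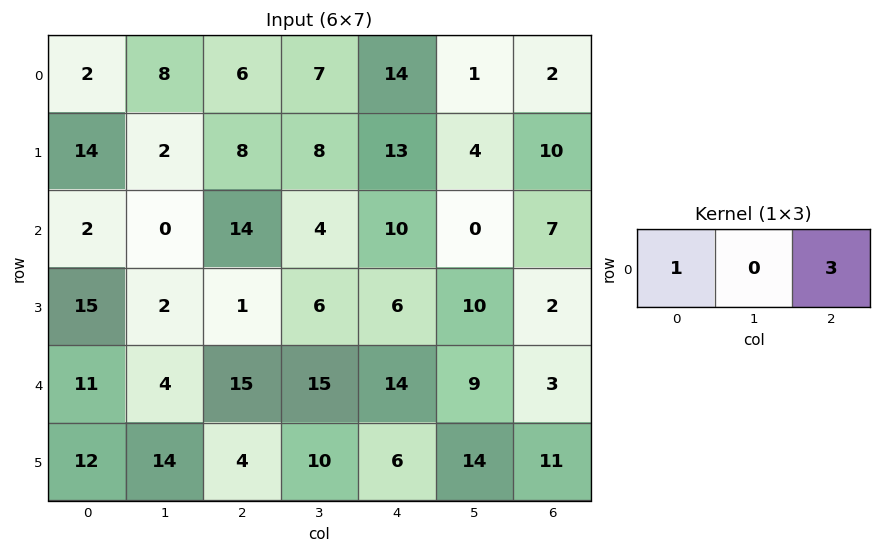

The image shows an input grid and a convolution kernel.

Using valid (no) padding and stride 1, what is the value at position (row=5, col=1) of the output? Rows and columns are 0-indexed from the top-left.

The receptive field on the input at this output position is [14 4 10]. Elementwise product with the kernel and sum: 14·1 + 10·3.

44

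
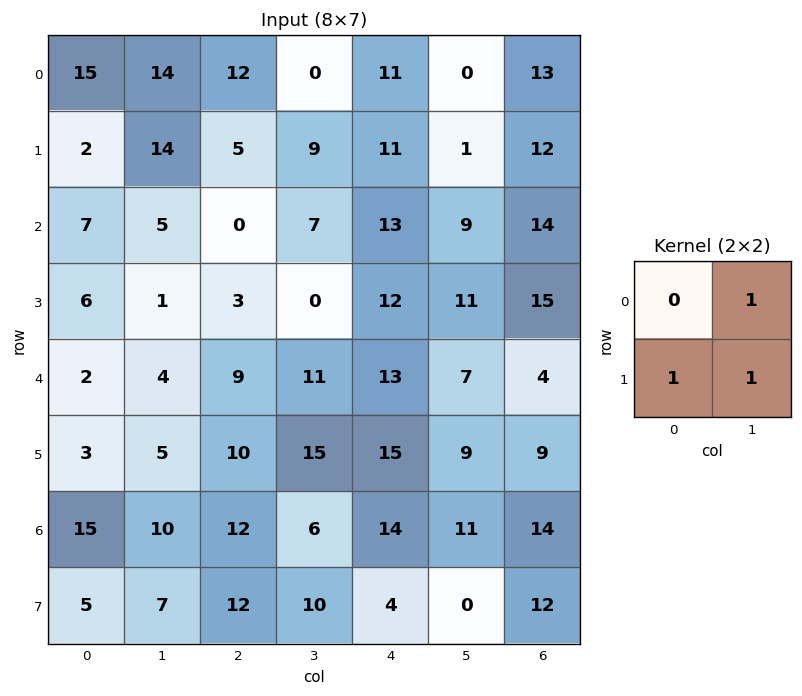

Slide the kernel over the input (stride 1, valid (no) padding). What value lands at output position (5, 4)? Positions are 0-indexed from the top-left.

The receptive field on the input at this output position is [15 9 / 14 11]. Elementwise product with the kernel and sum: 9·1 + 14·1 + 11·1.

34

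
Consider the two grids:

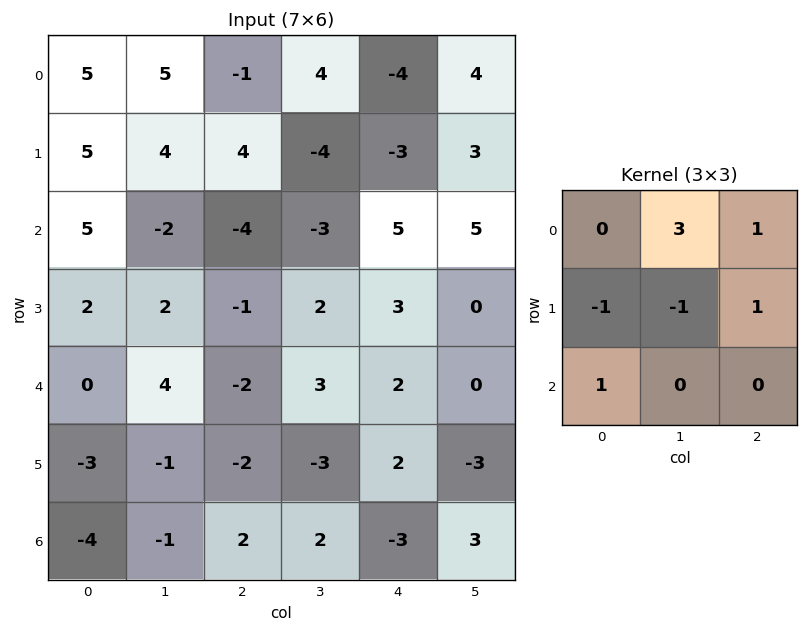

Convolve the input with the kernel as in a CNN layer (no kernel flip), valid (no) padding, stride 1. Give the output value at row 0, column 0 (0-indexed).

The receptive field on the input at this output position is [5 5 -1 / 5 4 4 / 5 -2 -4]. Elementwise product with the kernel and sum: 5·3 + -1·1 + 5·-1 + 4·-1 + 4·1 + 5·1.

14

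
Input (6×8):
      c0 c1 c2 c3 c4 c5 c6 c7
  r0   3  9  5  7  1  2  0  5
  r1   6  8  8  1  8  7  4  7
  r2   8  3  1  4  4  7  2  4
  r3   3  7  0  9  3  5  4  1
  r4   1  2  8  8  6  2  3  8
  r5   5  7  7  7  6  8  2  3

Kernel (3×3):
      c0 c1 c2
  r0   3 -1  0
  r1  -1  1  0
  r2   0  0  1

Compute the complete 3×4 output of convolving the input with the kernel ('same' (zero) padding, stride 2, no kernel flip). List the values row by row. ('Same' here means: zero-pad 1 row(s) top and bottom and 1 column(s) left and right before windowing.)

Output[0,0]: The receptive field on the zero-padded input at this output position is [0 0 0 / 0 3 9 / 0 6 8]. Elementwise product with the kernel and sum: 0·3 + 0·-1 + 0·-1 + 3·1 + 8·1.

11 -3 1 5
9 23 0 13
5 34 30 15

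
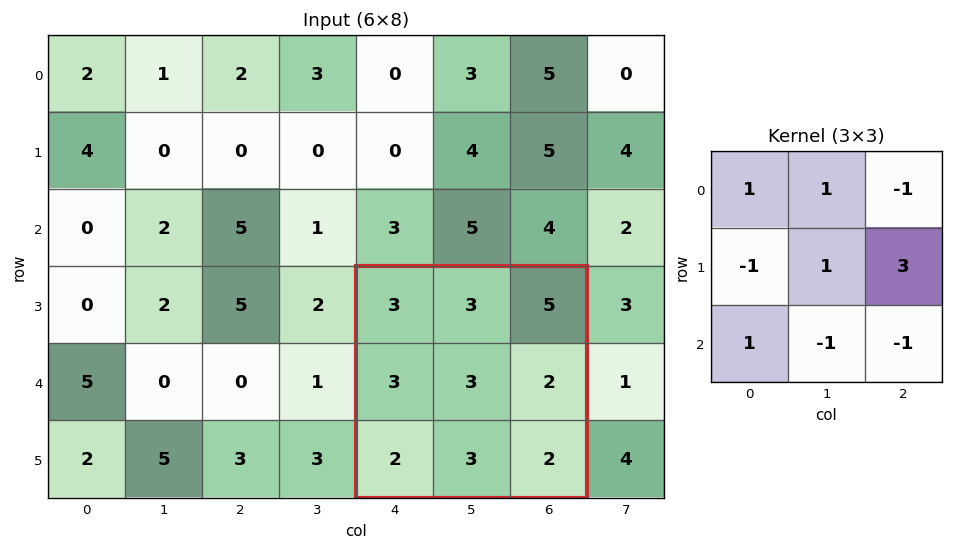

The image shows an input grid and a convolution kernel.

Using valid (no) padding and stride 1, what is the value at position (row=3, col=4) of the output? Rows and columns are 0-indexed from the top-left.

4

The receptive field on the input at this output position is [3 3 5 / 3 3 2 / 2 3 2]. Elementwise product with the kernel and sum: 3·1 + 3·1 + 5·-1 + 3·-1 + 3·1 + 2·3 + 2·1 + 3·-1 + 2·-1.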